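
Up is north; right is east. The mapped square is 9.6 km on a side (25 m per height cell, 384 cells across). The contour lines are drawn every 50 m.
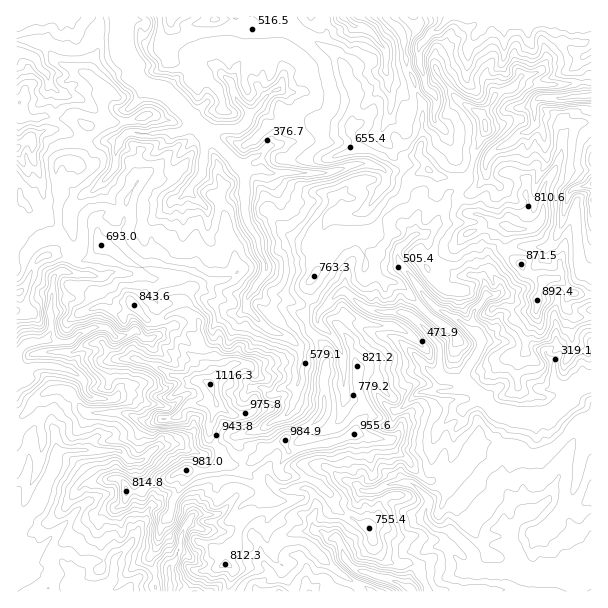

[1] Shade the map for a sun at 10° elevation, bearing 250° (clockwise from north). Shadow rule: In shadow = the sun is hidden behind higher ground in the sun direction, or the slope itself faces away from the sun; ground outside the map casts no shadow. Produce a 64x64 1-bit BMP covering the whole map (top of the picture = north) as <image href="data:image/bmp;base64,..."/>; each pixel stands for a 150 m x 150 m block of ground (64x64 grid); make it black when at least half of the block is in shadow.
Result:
<image width="64" height="64" href="data:image/bmp;base64,Qk0+AgAAAAAAAD4AAAAoAAAAQAAAAEAAAAABAAEAAAAAAAACAAATCwAAEwsAAAIAAAAAAAAA////AAAAAAAMAMDhgfPByA4BwOEH///ADiHA8w/H+AAIMdD/Pn/yAAAw4PZ8//8AAAjkcPz/6gAADPxh+P/OAABMeGLB/8wAAAh8B8f/xQBCCngAz//gAGAKOQff//IDMA4wD7/8NAMwDhAYf/gAAZgeGBf/7wAB2F8dk/CvAAHf8jmDAD+AAFgBA9sAP8DAGAED+8P/z+AYABP+c///8BAAsj45///gAfyB/zn//4AB8AP/vf//GAOwA/+///78D5AH/7v//vweAGv/u//4NgABxv/f//g2AAeL/9//+HueN5f////8e4J/D//3//gTEwwP/+//+Ds4Cw/+z//wO3gHn/zv/7A/eAef/H+uHDx4D4/8eHw8P3/Jj/x4OfwPPwA/fDj5+B8cBP94PfBA9wwP9HgAZED/Bj/A8AB0AP8Af6zwAHgAPwB/7PAAeAE/AG/s4AAABf8kL/3kAgA/3yYn+ewDAC9fZ4fx6AOALl/kw3n4gMA4X+Bhvfvhwbjv4fD/8AAD2e9D83/gAEfep0D7/xADx9+nAH/+mAOHz+cAH/8AAaeP5wCQ+EABxw/leb3x4ALGH/98P/H2A+c//3wfybwDxvf/eD/DvAfu9v84/wcMB+3+/2H+BgQHzfb/TnwAAA/f//8IeIAAH9//3wp4gAB/n///DHrAAN8f//8IeMBx/D///w=="/>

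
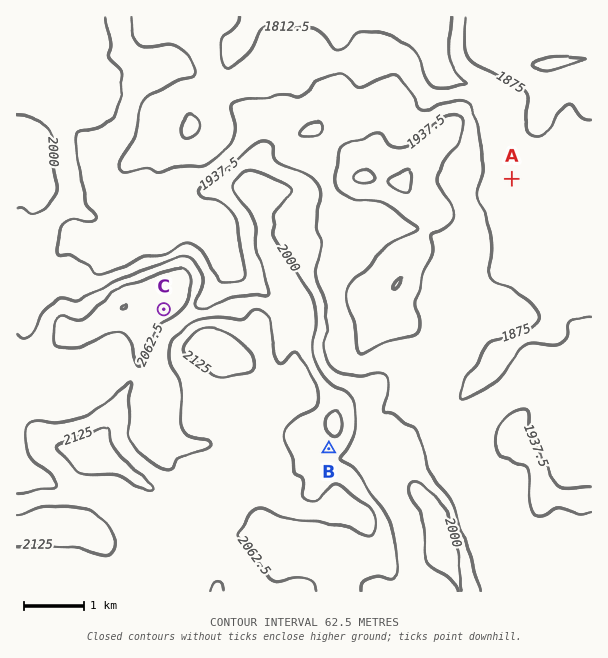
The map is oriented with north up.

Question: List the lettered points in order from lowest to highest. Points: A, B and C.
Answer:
A B C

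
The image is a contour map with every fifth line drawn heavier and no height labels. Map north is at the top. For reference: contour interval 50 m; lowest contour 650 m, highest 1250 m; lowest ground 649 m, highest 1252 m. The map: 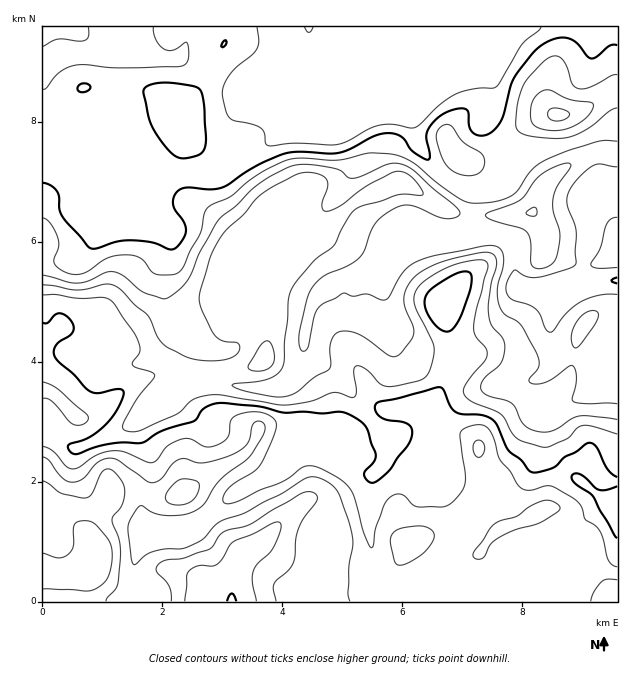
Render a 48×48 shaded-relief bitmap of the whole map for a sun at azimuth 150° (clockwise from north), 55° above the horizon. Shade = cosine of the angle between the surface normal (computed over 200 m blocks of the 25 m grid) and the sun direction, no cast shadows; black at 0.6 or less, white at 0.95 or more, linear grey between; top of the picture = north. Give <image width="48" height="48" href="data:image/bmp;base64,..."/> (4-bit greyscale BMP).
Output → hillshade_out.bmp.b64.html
<image width="48" height="48" href="data:image/bmp;base64,Qk32BAAAAAAAAHYAAAAoAAAAMAAAADAAAAABAAQAAAAAAIAEAAATCwAAEwsAABAAAAAAAAAAAAAAABEREQAiIiIAMzMzAERERABVVVUAZmZmAHd3dwCIiIgAmZmZAKqqqgC7u7sAzMzMAN3d3QDu7u4A////ALzN3cqqh3iIqqqqqaqqqqqZmZmZmZmHd6u83cqal3iIq7uqqqupq6qqqqqZmZmHdpmJvcl4h2d3rMy6qquom7uqqqqpmZmYhoiHm8plUzRWnMy7qqu4ebu6mqqqqZmZmJmYmrqFQyJEaby6qqu5eKu6mJu7qqmZqZmZmauZiGMzNIvLqqqod4mqmIm7u7qZmpmIiby7zLcyIje8uqqod2eImYiavMyoipiHi8y73uyEMyN7uqmod3ZmeZiIibupmodmesyonN7JZCE3qpmYZ4d2aJmYZnd5q4ZVaKqWV6zdqFMTZ3iYZomIZ5mYVFaJqoZDRnh1RWjN3JYyNGipd5mZd5mYdWiaqXdSAlZmVWVqzcp1VomqmJqpiKqIh2iaqWiWECRWVWZVjNyYiZq6mHm6h6qHdlV4mXnMlTNERWd2ady6qpqqmXerhomXZURWd5q83KdCJFeHZ5upqYiKqpiZdEeIdkM0VaqqvNyFM1ZmQiRVZ3Z5qqqZdDR5mXUzRaqYic3JdDMyEAESNWZ3d3eZhkRomql1ZqmId5zcqGVEVmZEVWeHVDNZuph4iJqpiIiJiHi8u5mJrNyWZniIdlRYzdyqqXmqqYiaqpmZmZiIit64ZniIh3ZnrN3LuoiaqpmqqqqpiIiHZpy5d3iImId3mry7qoiaqpqqqqqpmJmqhnq6h3eImIiJmZmqmYiaqpqqqpmZiZmqqHrLh3d4iIibu6iJmYaKqomZmZiZiZmaqYm7l3d4iIebzLmIiYVpqndniIh4iJmZqpm7mIiId3aKzcuHeIU0eEMiRnd3ZnmZmZm8uYmIdkRXrNyoiZhTRCEAFGd3ZFeZmZm8y5mIdTEke93LzMupiFVCE2iIZDaJmZms3cuphjEAJq3bvu3LzaqXQ1eIdTSKqZmavMzLl1MQADi6i925m7upZEVndSJZqZmaq7zMuYdkIAOaecy5d6mZmHd4h0I3mpmaqqu8upmamHirmau5h5mZmZmZmXU0eaqrqavMzKu8y6q8uqqph5mZmZmZmYZCN5qruZq93cy7qHZnmqqph5qpmZmZiHZCE2iau4eb3tynZ1QhSbupmYmpmZmZl3dTECRXmpZWm7lmmqhzJr3KmYmZmZmZqZmXMAAjRndDNWRpvMuXM4zcu5mZmZmZqqqqhAAAACRkIiR5q7upYzasy5mZmZmZqrqqqVIAAAA1ZVd4mImqqGVomZmZmZmZqrqpmZdURUISRndnh2eazNyodpmZmZmZqrqpiJmIiIdCNFQliYZ4rN7tuYmqqZmZmrqpiImZmZmHZnUSaadWeKvN3XiqqqmYmaqqmImZmZmZmZhSR5hVVmZovXeKqZmHd4q7qZmZmZmZmZmGVWdUVndVeYdniHdlVWm8uqmZmZmZmZmYdmZDRomGVph2d3d3d3i93LqpmZmZmZmZmYdTNXmYZqqZmZmZmYis3LupmZmZmZmZmZh0NGiZh6qqqpmZqoeKu7qpmZmZmZmZmZmGQ0aJiKq7qZmZqpeJq6qqmZmZmZmZmZmHVEV4mQ=="/>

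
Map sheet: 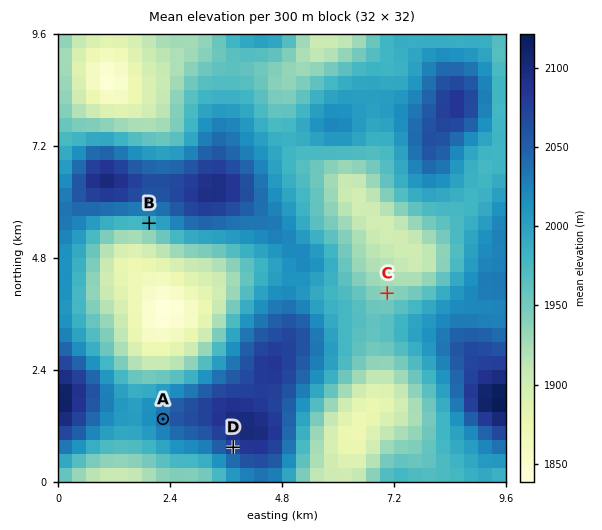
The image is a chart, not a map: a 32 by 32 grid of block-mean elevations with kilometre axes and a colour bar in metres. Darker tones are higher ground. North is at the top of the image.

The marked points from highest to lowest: D A B C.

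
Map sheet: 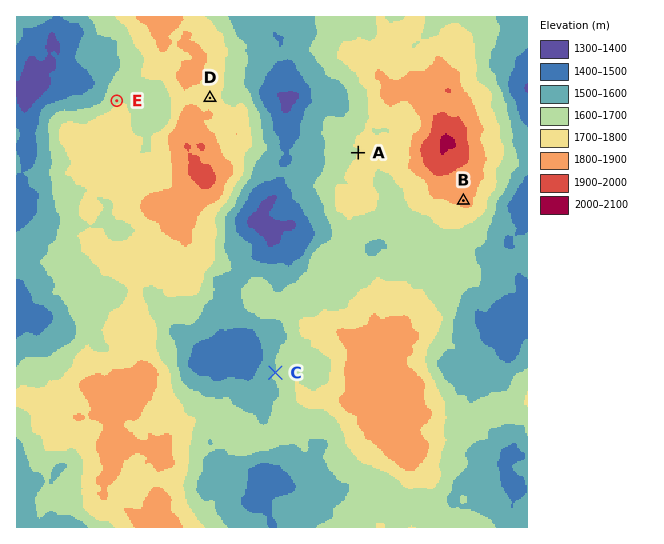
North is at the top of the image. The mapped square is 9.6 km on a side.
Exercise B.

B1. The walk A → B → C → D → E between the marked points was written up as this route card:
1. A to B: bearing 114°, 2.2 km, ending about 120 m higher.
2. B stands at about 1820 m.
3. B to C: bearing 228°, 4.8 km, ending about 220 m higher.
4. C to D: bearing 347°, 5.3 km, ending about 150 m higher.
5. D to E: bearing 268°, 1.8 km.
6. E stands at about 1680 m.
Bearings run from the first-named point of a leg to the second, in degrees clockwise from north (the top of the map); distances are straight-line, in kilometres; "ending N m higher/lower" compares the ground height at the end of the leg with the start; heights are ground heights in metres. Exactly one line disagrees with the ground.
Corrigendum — Line 3: it should read "ending about 220 m lower".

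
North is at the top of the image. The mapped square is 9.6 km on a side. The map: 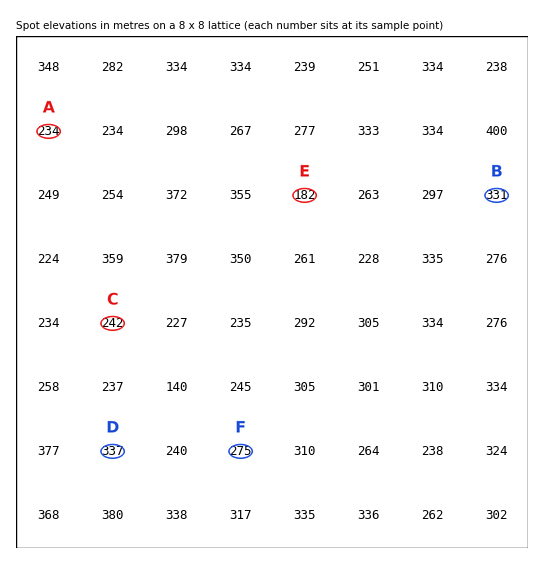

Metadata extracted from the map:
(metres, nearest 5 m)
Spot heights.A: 235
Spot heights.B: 330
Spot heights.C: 240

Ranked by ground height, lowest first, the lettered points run E F D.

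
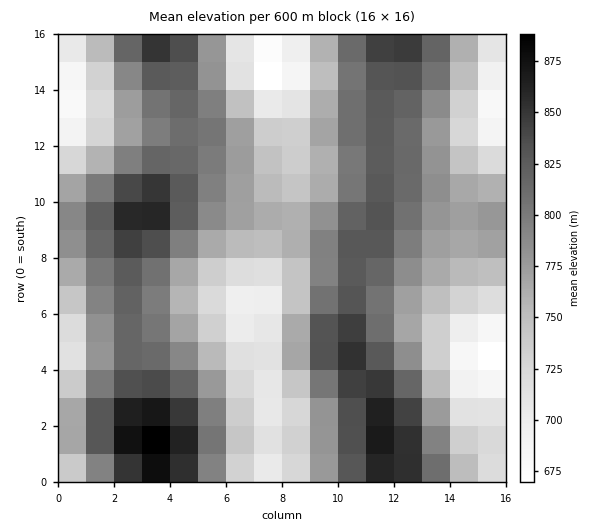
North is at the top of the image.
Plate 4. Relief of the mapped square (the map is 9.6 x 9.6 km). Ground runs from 660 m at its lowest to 890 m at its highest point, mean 780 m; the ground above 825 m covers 18.4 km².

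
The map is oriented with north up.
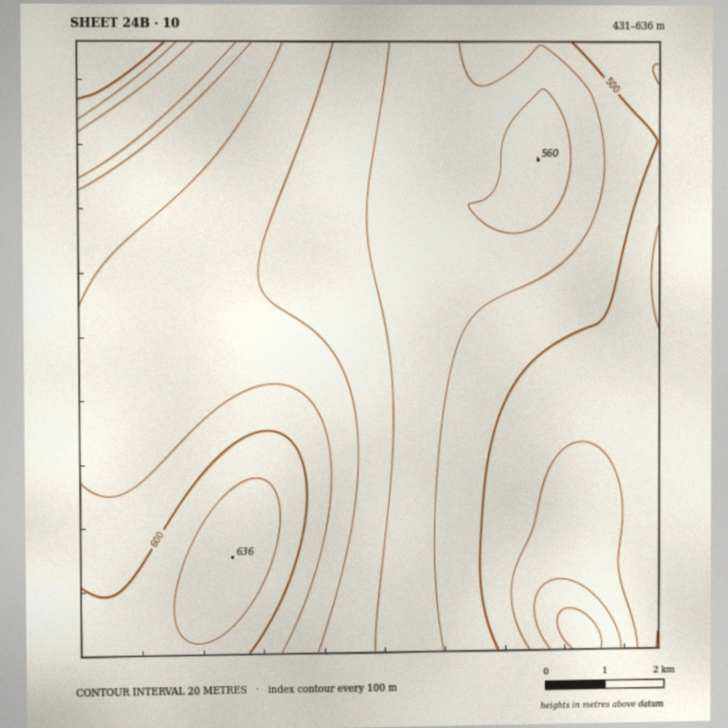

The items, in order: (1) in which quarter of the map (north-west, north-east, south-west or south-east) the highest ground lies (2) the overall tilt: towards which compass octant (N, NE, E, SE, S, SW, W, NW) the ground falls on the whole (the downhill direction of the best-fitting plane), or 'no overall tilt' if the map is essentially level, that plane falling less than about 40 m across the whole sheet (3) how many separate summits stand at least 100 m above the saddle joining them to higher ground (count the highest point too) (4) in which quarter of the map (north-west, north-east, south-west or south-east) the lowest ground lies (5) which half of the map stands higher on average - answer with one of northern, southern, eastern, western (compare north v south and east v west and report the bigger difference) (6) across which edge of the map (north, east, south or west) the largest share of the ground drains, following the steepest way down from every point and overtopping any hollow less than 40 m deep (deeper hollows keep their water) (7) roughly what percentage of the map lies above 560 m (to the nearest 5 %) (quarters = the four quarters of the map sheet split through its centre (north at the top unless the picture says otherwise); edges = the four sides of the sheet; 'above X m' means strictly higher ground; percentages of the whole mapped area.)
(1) Look to the south-west quarter for the highest ground.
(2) Overall the map slopes down towards the east.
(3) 1 summit rises at least 100 m above its surroundings.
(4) Look to the south-east quarter for the lowest ground.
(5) Taken as a whole, the western half is higher than the eastern.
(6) Most of the ground drains across the southern edge.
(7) Roughly 40 % of the ground is higher than 560 m.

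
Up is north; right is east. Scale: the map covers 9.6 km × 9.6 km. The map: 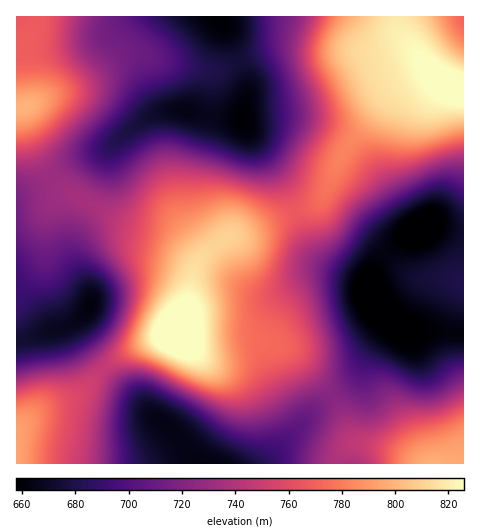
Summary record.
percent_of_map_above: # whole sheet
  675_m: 85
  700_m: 71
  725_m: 56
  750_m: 40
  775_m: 23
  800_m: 11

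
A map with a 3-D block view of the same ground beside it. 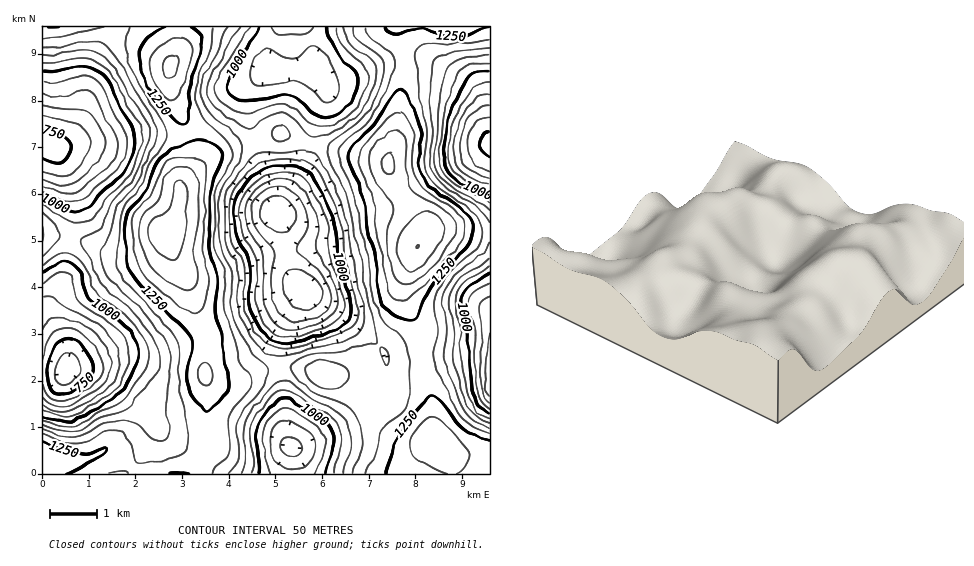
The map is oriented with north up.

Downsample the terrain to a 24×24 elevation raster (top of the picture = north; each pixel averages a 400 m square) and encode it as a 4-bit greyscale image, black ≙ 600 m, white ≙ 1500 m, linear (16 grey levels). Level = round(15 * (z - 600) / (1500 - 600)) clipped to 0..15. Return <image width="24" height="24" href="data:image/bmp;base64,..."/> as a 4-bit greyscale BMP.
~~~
<image width="24" height="24" href="data:image/bmp;base64,Qk2WAQAAAAAAAHYAAAAoAAAAGAAAABgAAAABAAQAAAAAACABAAATCwAAEwsAABAAAAAAAAAAAAAAABEREQAiIiIAMzMzAERERABVVVUAZmZmAHd3dwCIiIgAmZmZAKqqqgC7u7sAzMzMAN3d3QDu7u4A////ALu6qqqql1VXmrvMy7qrqpqql1RXiqvMy4iaqZq6l1VniqvMulVniZq7qGZ4mqq7lzJFeJq7qYiaqZq6hSEkaJrLqpmqqpqqhTI0Z5q7qYiZmZqpdTNFaJu7qGZniaq5dUVWiau7llRFeau5dVV4mrzKhkM0eby5dWZ5rM3LhkM1is3Kh3eKvN3KhkRGis7sqZiJve3JdURWi87tyoiJve3JZDNWm83tynZorN3JZDRXm83cqERWis3KdUVorN25dTNFeczLl3d5vNynUyM0aKu7mZmJvNynQzNFaKuqmJmIm8ynQ0RFebuod4h2ebuoVFVWisuXZmZmaKuodXZnm8yoZmZmaJqod4iJq8y5dmZmiaqpmaqqq7u5h2Znmru7ug=="/>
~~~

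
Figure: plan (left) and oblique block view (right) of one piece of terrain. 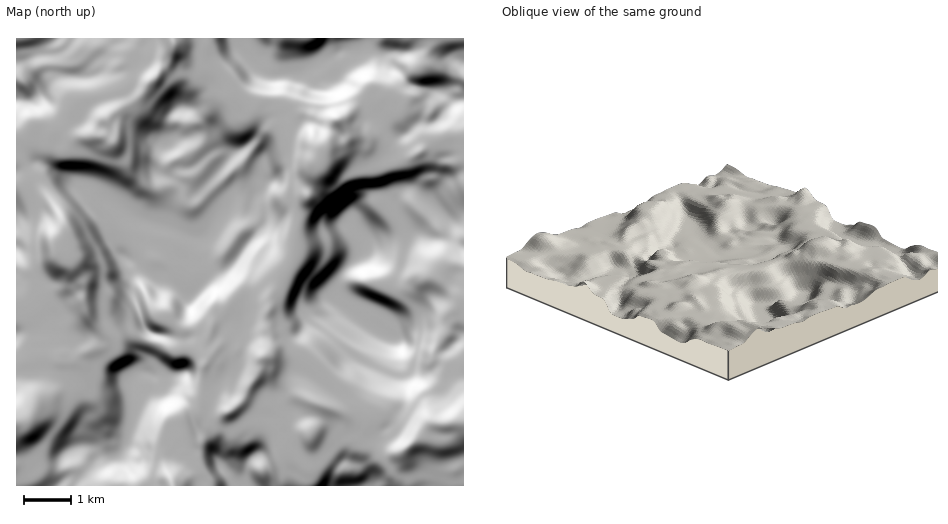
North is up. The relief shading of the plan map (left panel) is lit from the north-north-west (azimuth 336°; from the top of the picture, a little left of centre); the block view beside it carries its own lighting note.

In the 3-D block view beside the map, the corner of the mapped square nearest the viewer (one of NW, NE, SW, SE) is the SE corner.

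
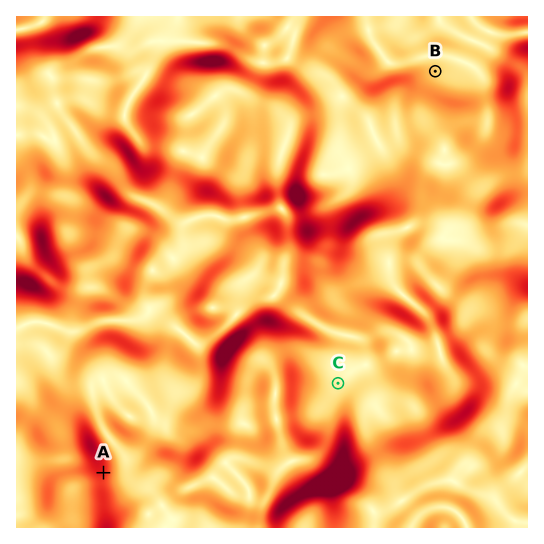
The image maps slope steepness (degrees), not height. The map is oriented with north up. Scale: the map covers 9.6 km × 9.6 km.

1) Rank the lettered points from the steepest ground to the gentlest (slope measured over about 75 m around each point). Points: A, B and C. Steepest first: A B C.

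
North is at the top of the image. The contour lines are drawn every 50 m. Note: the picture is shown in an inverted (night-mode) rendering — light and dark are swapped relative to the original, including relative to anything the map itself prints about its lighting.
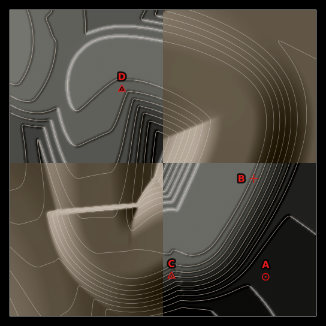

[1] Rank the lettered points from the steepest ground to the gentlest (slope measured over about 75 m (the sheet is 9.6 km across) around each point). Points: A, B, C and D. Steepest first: C B D A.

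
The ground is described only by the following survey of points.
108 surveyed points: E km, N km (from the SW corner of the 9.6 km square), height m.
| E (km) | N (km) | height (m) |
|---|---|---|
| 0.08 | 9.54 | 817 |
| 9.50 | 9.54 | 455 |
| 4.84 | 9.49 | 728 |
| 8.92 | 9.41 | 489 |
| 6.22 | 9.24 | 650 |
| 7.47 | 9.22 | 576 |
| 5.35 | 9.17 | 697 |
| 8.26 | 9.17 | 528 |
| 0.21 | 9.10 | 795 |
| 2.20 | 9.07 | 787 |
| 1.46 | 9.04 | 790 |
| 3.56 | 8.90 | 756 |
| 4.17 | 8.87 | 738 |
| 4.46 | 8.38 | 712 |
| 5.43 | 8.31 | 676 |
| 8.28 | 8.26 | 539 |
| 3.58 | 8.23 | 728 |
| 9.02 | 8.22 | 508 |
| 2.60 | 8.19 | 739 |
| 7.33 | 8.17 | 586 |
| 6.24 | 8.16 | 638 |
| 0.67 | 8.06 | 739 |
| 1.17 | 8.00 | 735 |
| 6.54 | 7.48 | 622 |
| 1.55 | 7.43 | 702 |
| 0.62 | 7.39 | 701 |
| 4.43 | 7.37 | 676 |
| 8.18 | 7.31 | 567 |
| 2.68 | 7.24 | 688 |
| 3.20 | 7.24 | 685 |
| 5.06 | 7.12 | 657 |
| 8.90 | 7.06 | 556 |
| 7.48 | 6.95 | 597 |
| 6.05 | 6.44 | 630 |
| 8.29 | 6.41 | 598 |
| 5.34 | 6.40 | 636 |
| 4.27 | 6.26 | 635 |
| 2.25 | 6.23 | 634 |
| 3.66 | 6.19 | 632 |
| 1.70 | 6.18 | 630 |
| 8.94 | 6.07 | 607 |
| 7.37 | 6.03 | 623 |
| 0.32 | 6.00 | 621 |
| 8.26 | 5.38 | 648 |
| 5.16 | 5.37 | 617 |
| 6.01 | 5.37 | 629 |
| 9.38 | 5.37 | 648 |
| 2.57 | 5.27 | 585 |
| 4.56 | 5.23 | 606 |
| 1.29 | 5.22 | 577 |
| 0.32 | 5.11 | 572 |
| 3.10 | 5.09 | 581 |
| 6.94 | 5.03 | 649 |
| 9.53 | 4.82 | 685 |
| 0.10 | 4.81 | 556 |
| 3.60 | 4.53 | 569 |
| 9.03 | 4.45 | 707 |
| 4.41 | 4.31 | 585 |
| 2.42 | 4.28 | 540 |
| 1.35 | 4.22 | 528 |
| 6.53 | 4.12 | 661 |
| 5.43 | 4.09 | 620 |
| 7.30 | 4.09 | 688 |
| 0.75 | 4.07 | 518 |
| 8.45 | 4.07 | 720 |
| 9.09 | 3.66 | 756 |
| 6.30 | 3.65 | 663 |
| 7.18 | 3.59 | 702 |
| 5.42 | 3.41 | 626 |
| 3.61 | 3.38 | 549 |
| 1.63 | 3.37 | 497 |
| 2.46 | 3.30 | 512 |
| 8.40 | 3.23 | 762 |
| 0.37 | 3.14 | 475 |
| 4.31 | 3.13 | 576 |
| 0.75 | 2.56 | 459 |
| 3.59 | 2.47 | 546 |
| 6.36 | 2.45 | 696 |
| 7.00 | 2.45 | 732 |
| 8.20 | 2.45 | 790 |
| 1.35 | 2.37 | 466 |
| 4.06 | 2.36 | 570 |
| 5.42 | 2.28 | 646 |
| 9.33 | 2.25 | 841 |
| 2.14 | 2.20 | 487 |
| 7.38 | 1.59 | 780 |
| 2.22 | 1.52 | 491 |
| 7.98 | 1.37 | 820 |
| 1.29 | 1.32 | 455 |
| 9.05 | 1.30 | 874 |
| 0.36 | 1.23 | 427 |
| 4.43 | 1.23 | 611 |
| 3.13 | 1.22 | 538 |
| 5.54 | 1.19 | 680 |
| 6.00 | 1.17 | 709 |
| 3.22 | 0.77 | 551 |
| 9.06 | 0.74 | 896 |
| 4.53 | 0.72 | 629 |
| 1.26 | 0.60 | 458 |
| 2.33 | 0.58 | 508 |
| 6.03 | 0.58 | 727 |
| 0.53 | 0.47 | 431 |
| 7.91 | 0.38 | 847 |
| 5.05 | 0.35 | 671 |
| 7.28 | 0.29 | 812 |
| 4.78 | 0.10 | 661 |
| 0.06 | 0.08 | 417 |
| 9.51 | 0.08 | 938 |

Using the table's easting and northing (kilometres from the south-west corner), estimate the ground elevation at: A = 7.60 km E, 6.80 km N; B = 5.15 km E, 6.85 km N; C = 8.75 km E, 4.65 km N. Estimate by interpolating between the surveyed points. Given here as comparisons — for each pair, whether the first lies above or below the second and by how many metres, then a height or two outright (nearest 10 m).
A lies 90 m below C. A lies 50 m below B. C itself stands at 690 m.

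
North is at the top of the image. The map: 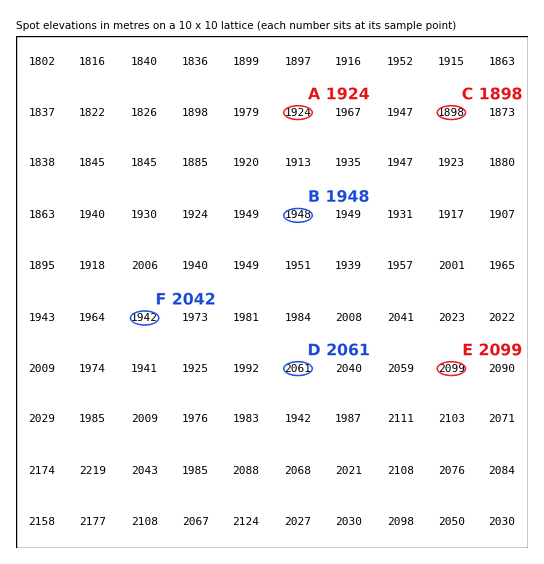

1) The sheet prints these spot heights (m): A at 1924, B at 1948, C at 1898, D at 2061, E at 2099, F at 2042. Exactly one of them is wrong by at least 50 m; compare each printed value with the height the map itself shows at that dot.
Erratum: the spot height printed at F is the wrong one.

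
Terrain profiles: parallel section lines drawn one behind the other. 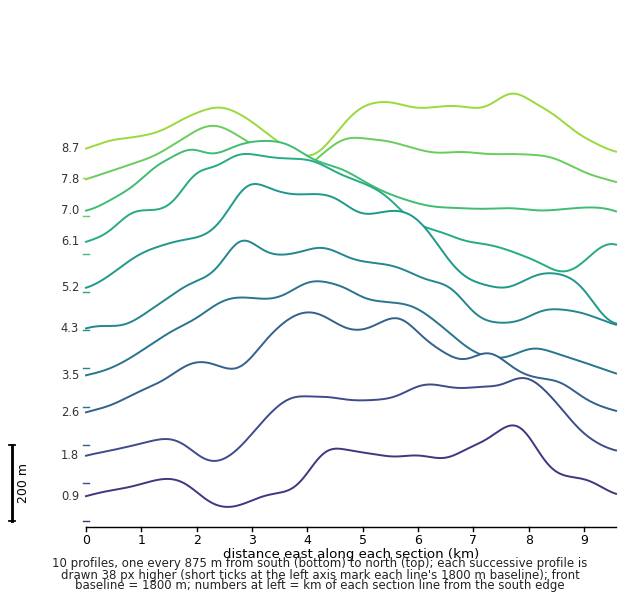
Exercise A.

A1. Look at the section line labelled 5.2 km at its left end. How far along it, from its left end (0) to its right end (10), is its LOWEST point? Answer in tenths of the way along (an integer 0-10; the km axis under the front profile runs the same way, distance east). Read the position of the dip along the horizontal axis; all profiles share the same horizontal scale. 10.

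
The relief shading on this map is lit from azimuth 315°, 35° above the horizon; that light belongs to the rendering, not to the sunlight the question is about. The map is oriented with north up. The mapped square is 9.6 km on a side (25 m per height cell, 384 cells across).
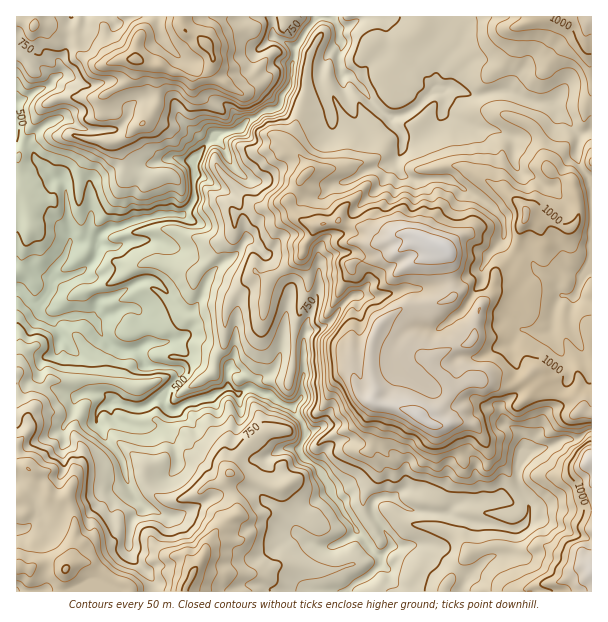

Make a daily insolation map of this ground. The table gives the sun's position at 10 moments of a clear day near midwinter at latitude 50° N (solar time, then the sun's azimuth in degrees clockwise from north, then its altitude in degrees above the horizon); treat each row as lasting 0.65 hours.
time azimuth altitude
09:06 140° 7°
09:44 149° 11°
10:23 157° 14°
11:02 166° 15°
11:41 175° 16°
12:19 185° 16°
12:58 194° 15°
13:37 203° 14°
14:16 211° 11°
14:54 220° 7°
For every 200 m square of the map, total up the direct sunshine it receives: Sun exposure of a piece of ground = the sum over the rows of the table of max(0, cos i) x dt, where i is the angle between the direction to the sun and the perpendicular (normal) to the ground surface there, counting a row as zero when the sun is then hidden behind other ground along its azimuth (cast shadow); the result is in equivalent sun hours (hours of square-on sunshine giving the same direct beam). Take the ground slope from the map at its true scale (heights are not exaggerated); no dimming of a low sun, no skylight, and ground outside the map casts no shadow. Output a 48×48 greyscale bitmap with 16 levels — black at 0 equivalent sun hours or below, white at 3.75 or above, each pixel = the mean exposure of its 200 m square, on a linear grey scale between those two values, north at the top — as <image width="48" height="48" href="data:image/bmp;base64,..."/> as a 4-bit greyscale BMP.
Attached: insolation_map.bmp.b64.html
<image width="48" height="48" href="data:image/bmp;base64,Qk32BAAAAAAAAHYAAAAoAAAAMAAAADAAAAABAAQAAAAAAIAEAAATCwAAEwsAABAAAAAAAAAAAAAAABEREQAiIiIAMzMzAERERABVVVUAZmZmAHd3dwCIiIgAmZmZAKqqqgC7u7sAzMzMAN3d3QDu7u4A////ALuJp2Z0M1R3eWV4d4mpIkNmRHU0MkeaiLiJqYUQBVRYdWZmeHZ4pRNWQkdTEQAUdyJTJkAAN4YmdkQzRERFVUZEREl0ISIzRAERIzIQJBECVplkNDMRIpJEVFRXZVZDMSMzMiQyMQAANlZ1VYqlGFq6mWIRAAERA3VVQxIyAAAAJodnZ3ZDh3p2UxEjRCETRGZmQwIjABEBIVRGd1MklZUSNFd2VFVTNHaGYyIRNmeWERJIp1EndyJ4h3VVVWd2eEhRR0NDcxAVh0WImWRYectmaKupd5qqiYdCFVU0ZTEROIUyIzOqmrqs3c3Op3h4uFIREkQ1RVNCMRMjMBnM3Kur7KmctSEUWRAAATFEACQzITeCAIyKqJjN/8jadkIQEjEAEQEwAAMzIhWLxxeFaLz87+3HeImDECZBAAEAEjMTIQFFU0E53u7/296TF7mdtjNVIyIzIxARAQIQAb2rz//YQjQmn+uYvAJCMlMkMBQAAgIAARir24ZCJFRXh922NBAUZEequka3IAACpVjbZEMjRWre2Eh1MlE2VndSJYEo1XZnZVbJVUVVZlZnZXZlQ0MAAAAAAAIhVFqmRWd2VVVmZUQjM0UyMyQQASEAA2ZFXJu4VFd1VmZmVnUwIyATRBRhJBFGUiNUWpqoZWZERmZUM1inVDM1RhATQzVmiIhmeIioZkESJHZDMjRVRUVEVhATEkQ0RWiHd4eId3cREkZ4mCJmVmZUVBI3mXhkZnV3ZoZndmRRAQNmeaJIdmZkMzZTerdXiFiWRIVWdnR2EhARJHcUdmZlRYdjETnZRImHM2hnh3Zb1ouIdTMjZlVoc5Z2UkVa3adXUzZErYZpm5fMupUkRVV2dXmWWUREVkM1lCMSbahTWalnmqhhNVd3h5uYU1IREjRninFHdpqniYaId1WFFXiIhpqHd2V3d4hjOJaKY51jNEdlMReIRph5l3ZXiIlREiEBV3qI3IrHQiEAAABFRrd1Z2V5iHvtlBEZl2iZggATAAAAAAAAZ2UzRWVmeInd//5kczMlYwABMAAAAAAEhhEkZFUzZ4irrNxVFEAABmIAEQAAAAFoUAA1VFRGiJd4ZoUyhQNUNIhSAAAAEkdjEAWUJGSLqsyWUgAlYEqZYhI0MgAAJFIBEUUxBkjN7v/KmYlzEYeIhAAAACEAAAAAMiICIVm+/reN3tu2ASBWMQABI0QzIQASJEMRMWohEURG26iZlgEhAjIzRTJlQzNFeYQiNnq0JpqUN3bf/YQAA0RUVCUjVFZ3hSEzeFSu25l2NXremf9hA1VUQoqVRVQyEAJFaKQBMyarl53r36e2AkRDJnZnVERkJHmWVr5yJYZr3f+91SNaRFQxaGVmeIh5qIqpd7eaqs/+7aMVpkNTNFRIplZmd3ZViXaLupmahRFFQQJ5ZUIYc2Y0ZlZmZmZniZd6y5q6cyACQiioVVcwIzhCRmZnZmZ5qqmYqZyXZDIBNGpxI2iFyBRVNEVWdmZorMurmHRVM0FCAkUxE0M3ekA6U0RWZmZjEmmphw=="/>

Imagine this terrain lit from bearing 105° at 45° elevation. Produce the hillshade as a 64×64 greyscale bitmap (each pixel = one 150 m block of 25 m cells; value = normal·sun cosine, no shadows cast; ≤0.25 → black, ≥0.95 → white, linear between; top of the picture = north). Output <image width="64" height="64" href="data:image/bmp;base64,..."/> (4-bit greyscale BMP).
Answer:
<image width="64" height="64" href="data:image/bmp;base64,Qk12CAAAAAAAAHYAAAAoAAAAQAAAAEAAAAABAAQAAAAAAAAIAAATCwAAEwsAABAAAAAAAAAAAAAAABEREQAiIiIAMzMzAERERABVVVUAZmZmAHd3dwCIiIgAmZmZAKqqqgC7u7sAzMzMAN3d3QDu7u4A////AHm5mrqqqavJQVzd3MzMzMu7u7l3mZmHabp3Znd2eId4isl6zKqpq7dTSt3M3LvMy6qrzKeIeJh3q5dmd2VFeHeruWncu7qZhmRI3szMu7u7uqqrzJdnmYeaqHd3dkM2d6qYeLvNy5ZnZma+3cy6qruqmZq8p3eJh3i7mIiGVDNomZhnq97clUVlZXzd3dy6q7uoiruYd4mYZpuqmHdkM2iJqXabzt2kWHVDOczN7buru7uZqKqImZh3mZmYVXUzV5mZh6u93KRql1MmvMzdy7qqvNt4qHmZmZmYiZhlVEQzqpmXrLzMtmmoZCSLzd3Luqq8yWmXiZmaqqmZmpdlMzO7qZm9u7vKeJh2RGi93Muqq8ymineaqZqZmZmqqGVEM6qpms7LqruHeal1Z5zLu7u7y4WaeamZqqmZmZqYdlRDupmb7tu7uGeHeal4q8qazN25ZpupiJmqqqqqmph3ZDOampjf7LumipdUeprMqZrN3cdnirupmZmqq7qph3d1Mom8pr/szIabqGRGesy6maztpnh4q7qZmYm7vLlmd2VUirvHjuzLdavKdlRIzLqZqsxliHiruYiaibm922VmQleau6ds3MtmmruHZFi7uonLp1aIiau5Z6uauK7thlQgE6mrt1nMuGiImoh1aJq8y8lHhWeauqhnq7uXvv2odTAA3bq4abqYmYeIeHZoeKzd6hWXd4mpl1ac3Jje7rmZdACt7beKuYmZmId4d2h1iqv/cEeHeJl3VZzcq93duYmph3ru2p25iZmZh3doeIRYms2GQ0RpmHVorMzO7sqqhWi8it3crdqYmHmoRGh4lEiIlRiFMliYd5u7vM3tmMyVR6tozdyr3Kq6iKmGVleUWZqRA4URSKqZqqu73dtozLhmineszLq8uYvcd8y4RpR6lqkAVQFpqZmqmrzMzJebupiJqZvLy7uYit6zW824mYhE3BAkJYmqqqqZq7vMy5q7qZrcmau7qqmYi+ojnOuKh2bcEAJYmbqqqpqpqs3Kqqu5mt2omYmZmal3m2I47XeJdb0wAWmauqqqqqmavMqJu6mbzcqZiImZm5iZhkbcZoqnnDABeZq6qpqrqqqbuYmrqZq83amYmqqod5mXVayFi8ibMAJ5ibqpmaq7zLqpmqqZmqnOyYm7qaqYiHdka5WL2psgAnl5uqmqmZq93LqqqpqZuZvIirl4q6mZh2NblYzbm1AAaWe7qqqYiK3cu6qpmZjLmpiaqHiaqZmZc0qUa+ybgwAoZJu7u7qHney7qrqZiMypqqqph5mZiJlzSpVr7IqCcwZTaruqvLd87bqrupmIu6iauqmZmZiImGRJlmrdiaM5VFNFiqqr22rtuqvLqYiqqHirypmZmJh5hEeXad2XtgjIZVVYmZnNps3Lq8y6iJm6dnmru5iZl3qlRYhozaepA8yGiYiYiK3Zi8urvLuWmruYd3eby5h3ebhEV4i9p6khe8lXqqqqvNt6y7q7q7i7u6moZ3irqIiJumQ1iZqpujBKynaKqrvO2nm7u7q7yru8uZt1d4mamYiKpjOJdVnsMDmpiIiaq9/8iKu6q7vMu7zJiqZnZ4mZh3iqY3lkF+1kRniImpma3/2niqqru82azduZqYh3iJiHd4moZ3QU3GRneJiJmZrO7dpoqau73orN25moeJiIiId2Z7tliEOMpmd3iImZmaze7Gaqq6vuis3bmquodmd4iGM1qnVnVGq6l3d3iJmZiKzdZJu6mu+azcuamavKmHiFQzaZd1RXeIm5Z2aIeaqXistijLup35rMy5uXiru8upQkV5hmVYmIZat2hWl3m6iKqFR7u6nOq7vKi5V6qry5ywFYh2MVq7lka8d3WHaJupmGZ4qqmM+7u7l7lFipvMrsI2aIYxF7u6hVvIh3hXm7h3eZiKl437vLuHqER6qrvP1TN6l2MCnNy6ZruZiYiZh4maqImHnfu8uoepZHqpms3UBqp2djJazMzKm6l4mqh4mquoZ6qr3MupiIhmm7u6vaEapld3dmeaqrvMuGd4iImZq5ZovKdNyomId2i8zN3dwwiCR3eJqph4mavKd3Z3eImalmesxhund4d3eszMzM7rVSFFV4rMqYiZmbuYiIiIiJqXeJrIN4ZFaJmZm8vM3u7HMxAmm8y6mZqZu5mZiZmImpiKqapzeWRYiJl2nN3e3tqpAAR5u7qZqZqpiqqZmZmIiau6mZJKyVNHq6h63tu8mM6zASWruqqZq7iIqpmZiImaq7mIkia7lkabuXjO2Zqb2q3XAHu6qpq6mqiaqYiHiaqqqHeEImqXZpvLmL3Hi8yGru5wW7qqqpeau5mpiIiJqqqoZniGNWdlasu5rKact3rO/9EqurqqeKqrupmZmqmZmrp1VYuVV3d3iruqh5ypvLvf9xmquph5qqq7qYiaupiay4VDfNp0RpmIqpmrqb3Mu737GbvKd4mqqqqqmImrqIrMlTabu3UzeZiqrLqXne26vvsYy7d5maqqqpmZiJqpiauWWZq6ZnVFZ6u7qYae7cqM/TbcpWmqmqqqqZmYiaqYmYZomqqYhlU0nLqXaL3u3ZndQ862SKqZqqqqmYiJqqmYdnabu6mYh0J9yWeJvd3N7KyiftZHmpmqqqqYdnmqqZhmdYvMupiZYUu3WKqs3Lzrfeg7x1eZmZmqqphlV5qqmHd4i8y6mJl1R5VZuqvLu9p87nd3iImYiaqqmHZmaJqZiI"/>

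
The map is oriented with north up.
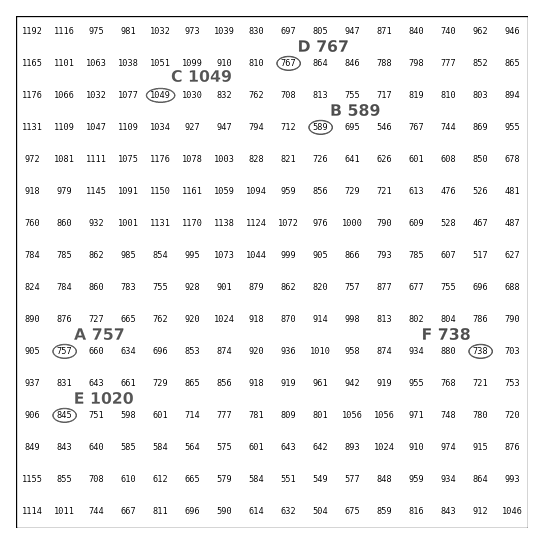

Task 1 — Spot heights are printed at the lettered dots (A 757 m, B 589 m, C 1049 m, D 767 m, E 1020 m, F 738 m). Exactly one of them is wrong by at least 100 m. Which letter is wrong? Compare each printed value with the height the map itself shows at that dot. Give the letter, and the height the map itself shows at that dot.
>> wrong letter E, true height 845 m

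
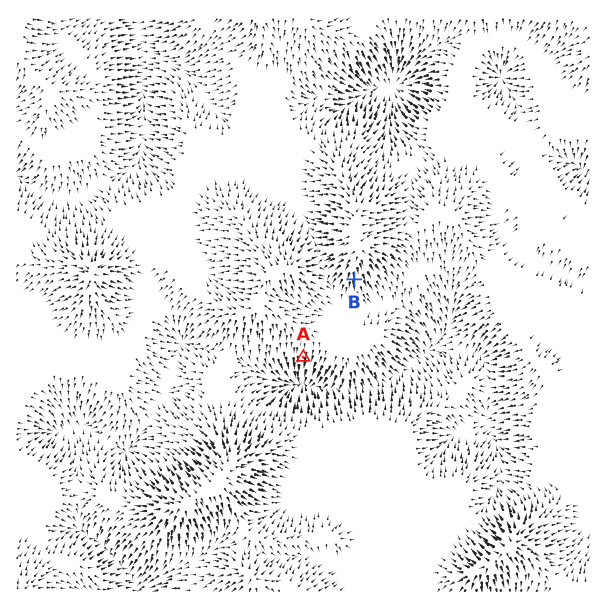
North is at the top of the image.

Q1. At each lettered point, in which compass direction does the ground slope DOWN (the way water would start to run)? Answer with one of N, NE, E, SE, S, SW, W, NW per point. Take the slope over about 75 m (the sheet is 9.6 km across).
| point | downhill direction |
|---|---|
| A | S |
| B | S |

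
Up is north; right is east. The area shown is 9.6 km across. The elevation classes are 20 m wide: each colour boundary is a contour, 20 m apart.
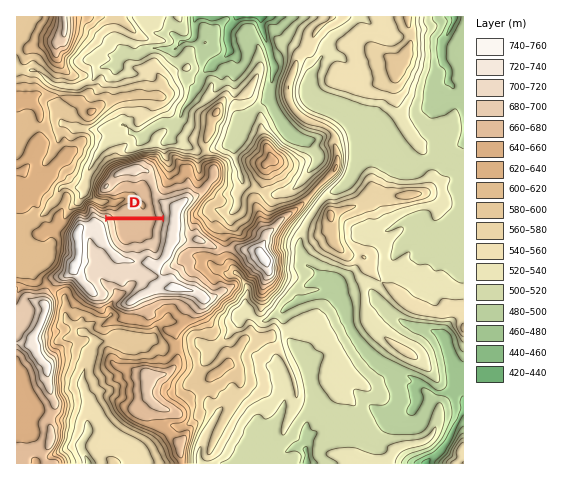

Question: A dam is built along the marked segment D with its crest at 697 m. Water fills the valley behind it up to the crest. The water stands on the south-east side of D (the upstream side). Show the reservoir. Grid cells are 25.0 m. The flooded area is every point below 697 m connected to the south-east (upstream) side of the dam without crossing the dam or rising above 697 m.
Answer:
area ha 66.4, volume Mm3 10.77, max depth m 28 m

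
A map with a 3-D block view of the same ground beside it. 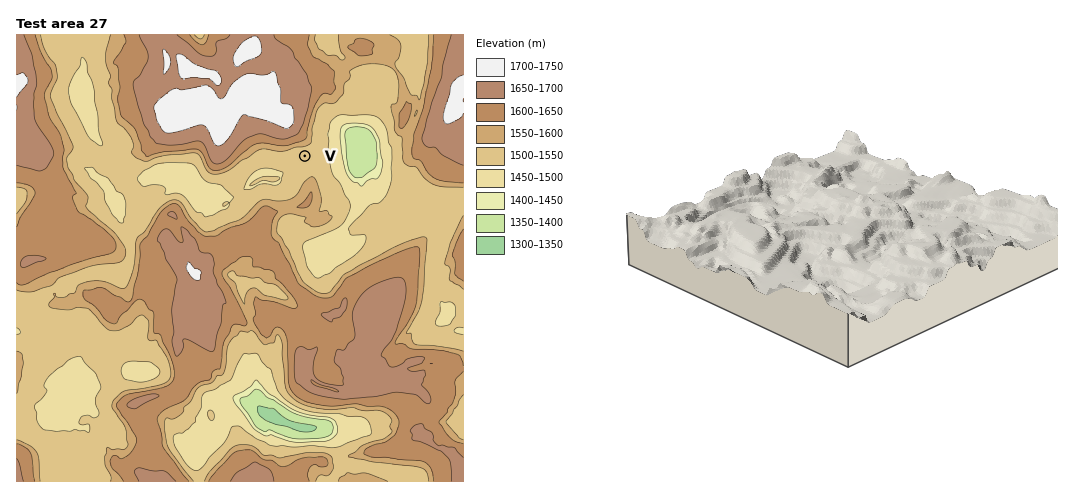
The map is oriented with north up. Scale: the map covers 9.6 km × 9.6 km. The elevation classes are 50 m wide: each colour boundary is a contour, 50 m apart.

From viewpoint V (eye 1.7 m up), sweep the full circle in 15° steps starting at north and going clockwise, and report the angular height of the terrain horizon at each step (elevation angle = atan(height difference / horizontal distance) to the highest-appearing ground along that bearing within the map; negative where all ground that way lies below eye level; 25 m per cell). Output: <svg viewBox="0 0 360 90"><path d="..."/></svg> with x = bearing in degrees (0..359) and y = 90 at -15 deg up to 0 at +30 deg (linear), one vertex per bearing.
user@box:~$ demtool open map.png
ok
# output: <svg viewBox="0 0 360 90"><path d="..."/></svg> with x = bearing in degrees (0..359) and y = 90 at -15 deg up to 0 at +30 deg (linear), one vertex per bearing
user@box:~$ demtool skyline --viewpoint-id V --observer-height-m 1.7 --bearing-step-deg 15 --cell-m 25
<svg viewBox="0 0 360 90"><path d="M0 37l15 8 15 11 15 3 15-4 15-2 15 2 15 5 15-2 15-1 15-2 15-5 15 2 15 2 15 0 15 0 15 1 15 3 15-8 15-4 15-4 15-9 15-2 15 2"/></svg>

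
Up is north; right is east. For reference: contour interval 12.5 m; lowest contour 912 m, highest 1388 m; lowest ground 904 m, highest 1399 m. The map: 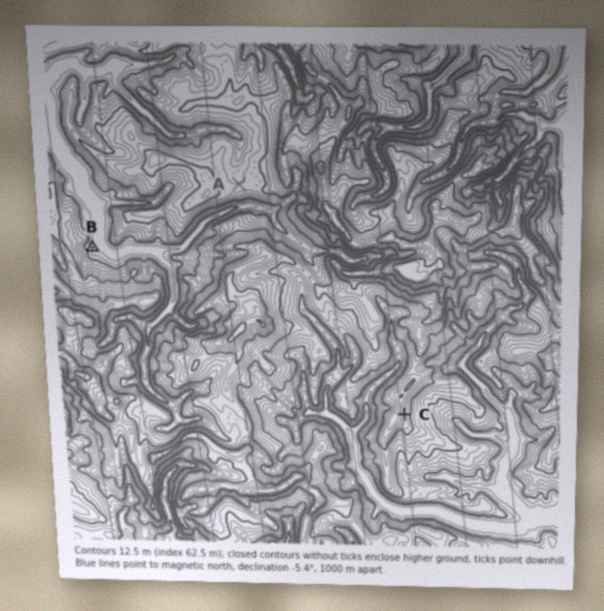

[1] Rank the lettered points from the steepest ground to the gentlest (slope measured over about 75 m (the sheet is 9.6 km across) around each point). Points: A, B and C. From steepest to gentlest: C B A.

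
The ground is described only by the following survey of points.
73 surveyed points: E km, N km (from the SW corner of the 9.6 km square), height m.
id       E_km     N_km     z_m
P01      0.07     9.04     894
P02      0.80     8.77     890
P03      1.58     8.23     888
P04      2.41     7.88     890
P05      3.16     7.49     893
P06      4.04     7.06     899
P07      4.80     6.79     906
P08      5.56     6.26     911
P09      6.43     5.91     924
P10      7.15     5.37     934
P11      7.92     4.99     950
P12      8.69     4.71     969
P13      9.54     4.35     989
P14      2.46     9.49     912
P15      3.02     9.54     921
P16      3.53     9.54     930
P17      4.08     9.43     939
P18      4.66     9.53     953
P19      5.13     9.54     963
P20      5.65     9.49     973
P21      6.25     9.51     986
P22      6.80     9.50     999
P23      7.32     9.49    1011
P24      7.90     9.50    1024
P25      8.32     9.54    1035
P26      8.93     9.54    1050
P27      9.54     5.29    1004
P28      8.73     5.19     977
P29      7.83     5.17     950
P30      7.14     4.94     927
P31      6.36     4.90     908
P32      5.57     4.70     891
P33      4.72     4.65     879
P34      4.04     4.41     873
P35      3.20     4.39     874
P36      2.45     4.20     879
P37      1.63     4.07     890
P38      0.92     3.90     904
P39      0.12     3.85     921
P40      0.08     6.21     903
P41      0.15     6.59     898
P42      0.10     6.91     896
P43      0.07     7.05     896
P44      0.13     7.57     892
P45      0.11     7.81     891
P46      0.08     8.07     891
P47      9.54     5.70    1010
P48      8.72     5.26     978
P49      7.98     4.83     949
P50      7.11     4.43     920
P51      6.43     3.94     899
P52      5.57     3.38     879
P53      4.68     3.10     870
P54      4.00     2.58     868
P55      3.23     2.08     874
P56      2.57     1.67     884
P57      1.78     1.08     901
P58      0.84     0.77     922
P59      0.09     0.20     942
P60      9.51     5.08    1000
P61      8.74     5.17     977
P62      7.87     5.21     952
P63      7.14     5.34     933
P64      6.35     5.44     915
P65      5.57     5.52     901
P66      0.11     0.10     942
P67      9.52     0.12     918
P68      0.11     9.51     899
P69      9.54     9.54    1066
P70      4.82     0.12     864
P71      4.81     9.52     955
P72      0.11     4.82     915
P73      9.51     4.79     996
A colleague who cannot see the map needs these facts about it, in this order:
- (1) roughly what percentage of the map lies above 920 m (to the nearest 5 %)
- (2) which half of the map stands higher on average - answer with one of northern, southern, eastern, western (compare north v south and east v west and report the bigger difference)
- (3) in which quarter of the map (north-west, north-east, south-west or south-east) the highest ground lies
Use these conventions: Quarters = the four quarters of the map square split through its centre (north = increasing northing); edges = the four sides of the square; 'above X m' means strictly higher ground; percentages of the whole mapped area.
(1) About 35 % of the map lies above 920 m.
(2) The eastern half stands higher on average than the western half.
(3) Look to the north-east quarter for the highest ground.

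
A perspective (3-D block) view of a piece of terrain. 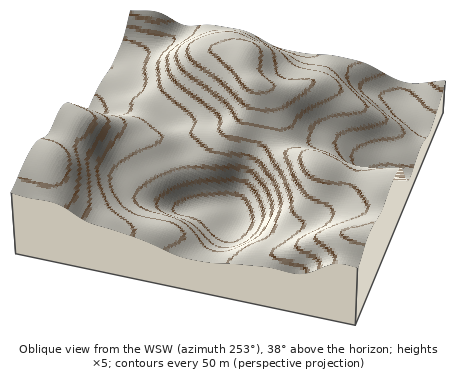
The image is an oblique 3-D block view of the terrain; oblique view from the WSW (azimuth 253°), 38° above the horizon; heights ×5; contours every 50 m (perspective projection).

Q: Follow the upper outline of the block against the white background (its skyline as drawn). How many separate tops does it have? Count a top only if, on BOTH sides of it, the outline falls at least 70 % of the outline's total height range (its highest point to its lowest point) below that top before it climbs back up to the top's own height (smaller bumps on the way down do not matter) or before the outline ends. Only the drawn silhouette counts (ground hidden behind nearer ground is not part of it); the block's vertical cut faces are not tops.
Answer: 0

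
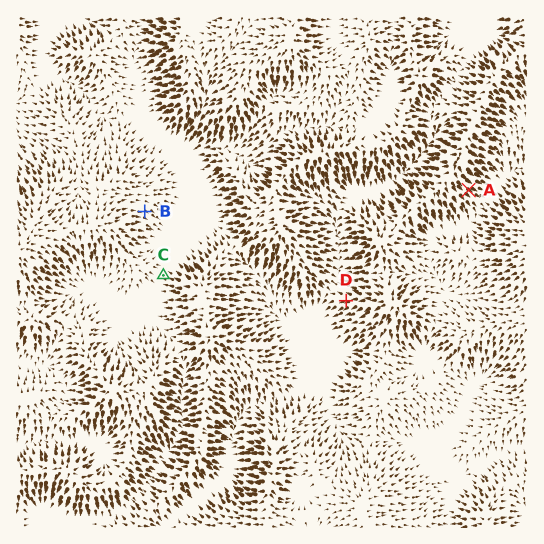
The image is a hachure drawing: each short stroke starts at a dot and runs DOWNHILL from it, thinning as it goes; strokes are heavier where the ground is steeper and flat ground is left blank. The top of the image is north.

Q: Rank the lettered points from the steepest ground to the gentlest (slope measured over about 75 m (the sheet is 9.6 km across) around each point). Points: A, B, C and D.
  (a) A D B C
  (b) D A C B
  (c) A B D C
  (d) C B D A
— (a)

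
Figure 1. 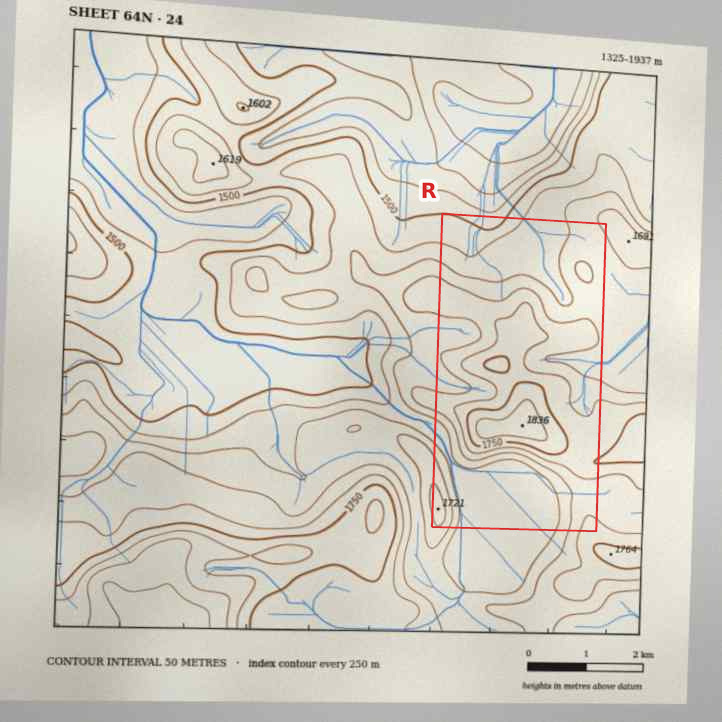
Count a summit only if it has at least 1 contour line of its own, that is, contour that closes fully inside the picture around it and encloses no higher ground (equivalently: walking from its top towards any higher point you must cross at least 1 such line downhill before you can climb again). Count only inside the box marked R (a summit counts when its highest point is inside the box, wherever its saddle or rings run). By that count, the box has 1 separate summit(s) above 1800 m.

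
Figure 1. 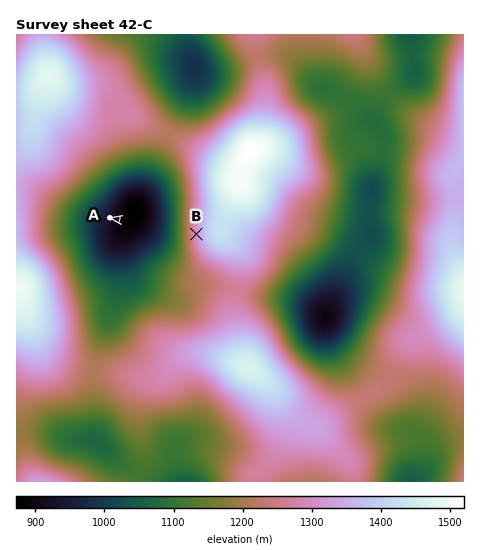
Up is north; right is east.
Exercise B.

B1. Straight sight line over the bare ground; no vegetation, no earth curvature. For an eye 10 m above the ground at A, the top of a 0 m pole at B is visible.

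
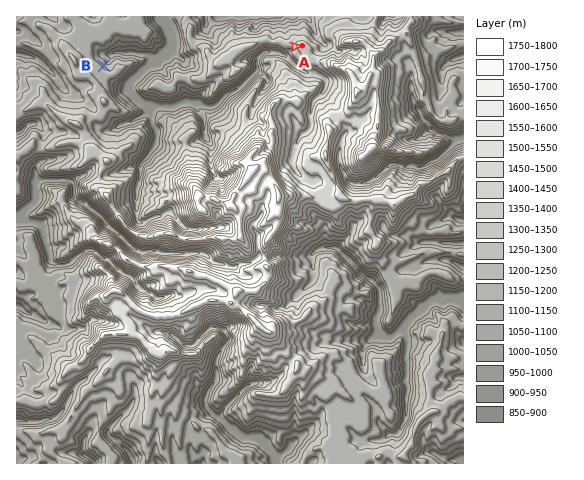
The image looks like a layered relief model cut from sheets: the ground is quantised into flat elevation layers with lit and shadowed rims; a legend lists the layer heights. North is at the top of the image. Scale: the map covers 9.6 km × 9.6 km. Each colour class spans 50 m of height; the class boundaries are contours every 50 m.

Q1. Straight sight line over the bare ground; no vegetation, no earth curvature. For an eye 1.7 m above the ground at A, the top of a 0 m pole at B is out of sight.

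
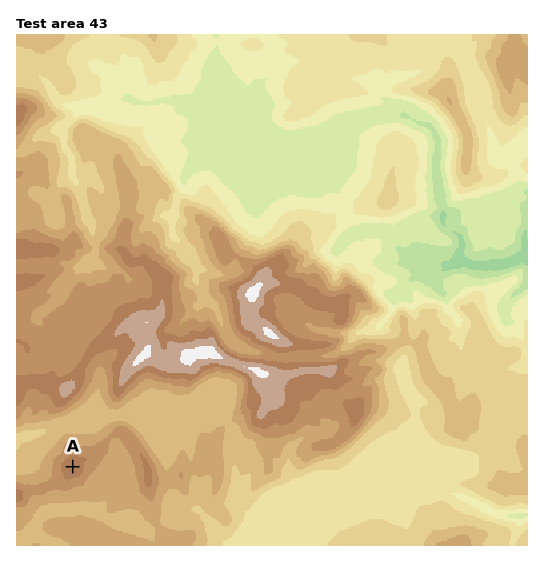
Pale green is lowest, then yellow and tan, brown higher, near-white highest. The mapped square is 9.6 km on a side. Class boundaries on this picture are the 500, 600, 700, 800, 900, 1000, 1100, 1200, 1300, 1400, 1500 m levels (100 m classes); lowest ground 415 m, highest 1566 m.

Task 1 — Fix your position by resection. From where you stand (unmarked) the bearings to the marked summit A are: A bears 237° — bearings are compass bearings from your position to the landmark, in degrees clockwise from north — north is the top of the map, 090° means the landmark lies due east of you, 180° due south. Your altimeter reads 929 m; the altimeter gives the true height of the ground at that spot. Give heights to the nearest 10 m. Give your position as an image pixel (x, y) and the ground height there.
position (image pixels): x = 359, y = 280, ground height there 930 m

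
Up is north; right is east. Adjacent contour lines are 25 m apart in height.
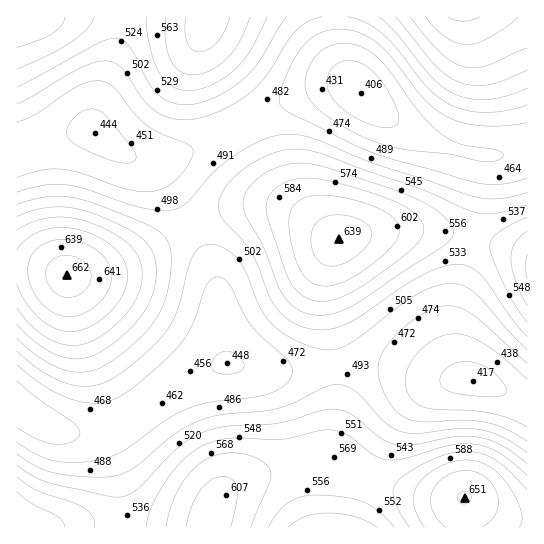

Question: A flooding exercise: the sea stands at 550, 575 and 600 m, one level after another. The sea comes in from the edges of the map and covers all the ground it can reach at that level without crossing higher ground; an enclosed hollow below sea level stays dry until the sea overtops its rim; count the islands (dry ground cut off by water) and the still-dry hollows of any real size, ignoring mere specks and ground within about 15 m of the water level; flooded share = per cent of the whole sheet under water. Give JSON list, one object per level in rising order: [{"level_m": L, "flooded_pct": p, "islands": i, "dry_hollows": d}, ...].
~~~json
[{"level_m": 550, "flooded_pct": 67, "islands": 1, "dry_hollows": 0}, {"level_m": 575, "flooded_pct": 80, "islands": 1, "dry_hollows": 0}, {"level_m": 600, "flooded_pct": 90, "islands": 1, "dry_hollows": 0}]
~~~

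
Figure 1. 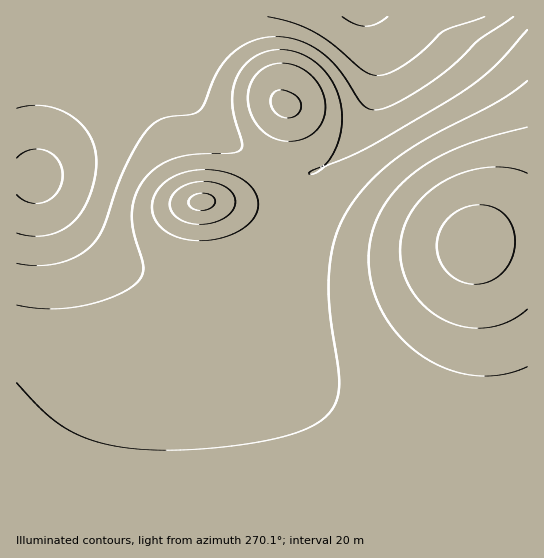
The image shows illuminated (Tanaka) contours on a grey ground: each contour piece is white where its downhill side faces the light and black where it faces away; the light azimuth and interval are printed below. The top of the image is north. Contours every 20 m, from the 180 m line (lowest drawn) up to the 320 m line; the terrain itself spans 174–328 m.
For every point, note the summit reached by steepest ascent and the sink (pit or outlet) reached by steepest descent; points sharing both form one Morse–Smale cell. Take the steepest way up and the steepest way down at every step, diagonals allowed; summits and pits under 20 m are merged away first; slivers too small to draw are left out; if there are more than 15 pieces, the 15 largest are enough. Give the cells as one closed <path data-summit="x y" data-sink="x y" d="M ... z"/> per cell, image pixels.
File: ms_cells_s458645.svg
<path data-summit="475 243" data-sink="37 177" d="M325 167l-21 10-11 45-9 19-11 14-14 13-16 9-32 8-41-1-24-7-20-9-25-17-26-25-38-49-21 1 1 350 511-1 0-286-23-1-32 4-31-7-37-12-32-14-19-12-18-17z"/><path data-summit="202 202" data-sink="37 177" d="M106 16l-90 1 0 160 21 0 28 38 26 28 20 16 28 16 31 9 41 1 26-5 14-7 22-18 15-21 9-24 4-25 4-10-16-2-26-10-12 19-13 11-16 7-25 1-9-8-4-8-17-52-14-30-16-22-21-23-5-9-3-8z"/><path data-summit="475 243" data-sink="363 17" d="M527 16l-157 0 6 33-1 42-6 19-13 25-19 22-13 9 12 16 18 17 19 12 25 12 35 12 40 9 13-3 41-1z"/><path data-summit="286 106" data-sink="363 17" d="M369 16l-152 0-17 21-11 26-1 24 7 20 5 8 23 22 40 24 10-19 13-37 13 14 17 34 10 12 11-8 19-22 16-33 4-19 0-34z"/><path data-summit="202 202" data-sink="363 17" d="M215 16l-108 1 0 14 4 18 5 9 21 23 16 22 14 30 17 52 4 8 9 8 25-1 16-7 13-11 13-20-27-15-20-15-17-17-8-13-4-15 1-24 11-26z"/><path data-summit="286 106" data-sink="37 177" d="M286 105l-7 24-15 33 30 13 17-2 11-5 2-3-25-46z"/>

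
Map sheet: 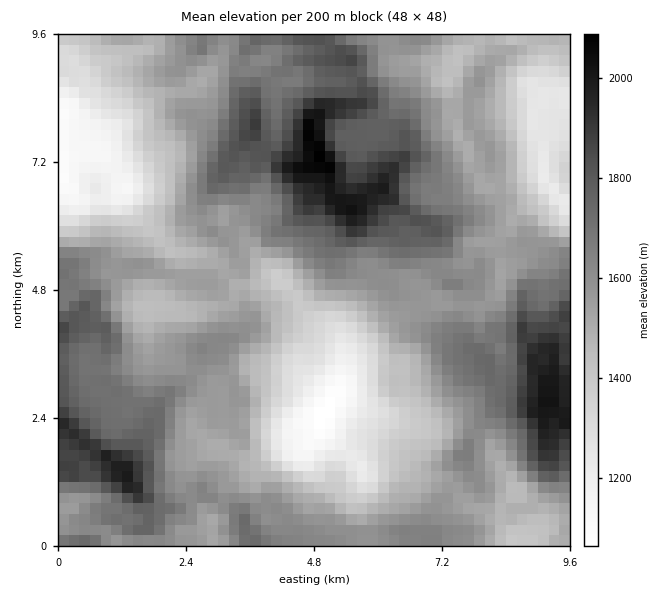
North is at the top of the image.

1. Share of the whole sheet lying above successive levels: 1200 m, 95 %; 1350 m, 86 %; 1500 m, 68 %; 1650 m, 33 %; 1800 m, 13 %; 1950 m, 3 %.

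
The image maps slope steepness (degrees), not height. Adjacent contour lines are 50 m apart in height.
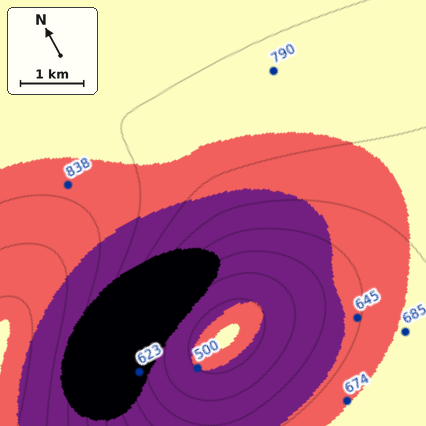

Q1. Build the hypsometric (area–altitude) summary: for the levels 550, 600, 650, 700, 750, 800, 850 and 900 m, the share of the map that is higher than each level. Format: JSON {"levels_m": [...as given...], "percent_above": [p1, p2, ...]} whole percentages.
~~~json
{"levels_m": [550, 600, 650, 700, 750, 800, 850, 900], "percent_above": [93, 87, 79, 65, 55, 31, 11, 6]}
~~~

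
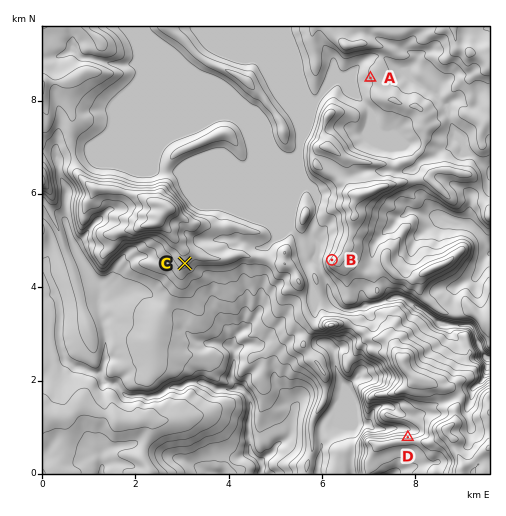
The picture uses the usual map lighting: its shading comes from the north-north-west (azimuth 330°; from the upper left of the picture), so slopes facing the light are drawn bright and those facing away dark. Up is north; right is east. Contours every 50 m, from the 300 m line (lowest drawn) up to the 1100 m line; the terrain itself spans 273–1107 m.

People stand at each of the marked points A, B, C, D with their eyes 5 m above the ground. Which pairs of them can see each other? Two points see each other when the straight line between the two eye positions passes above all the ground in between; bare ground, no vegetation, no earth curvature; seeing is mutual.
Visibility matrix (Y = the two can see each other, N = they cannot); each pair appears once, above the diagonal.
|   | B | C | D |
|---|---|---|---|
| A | N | N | N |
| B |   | Y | N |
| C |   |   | Y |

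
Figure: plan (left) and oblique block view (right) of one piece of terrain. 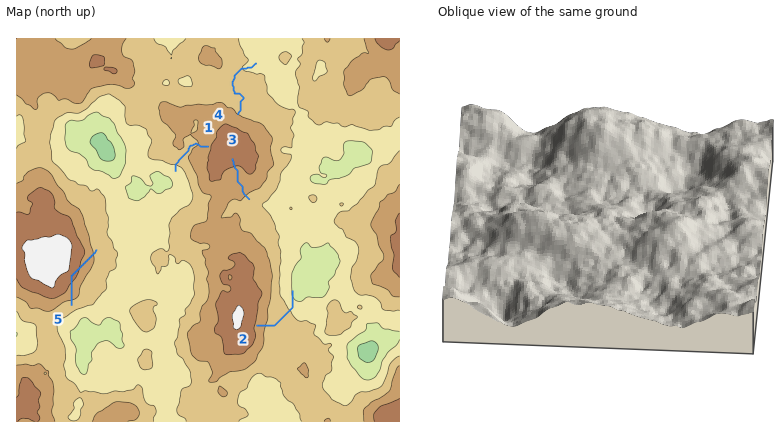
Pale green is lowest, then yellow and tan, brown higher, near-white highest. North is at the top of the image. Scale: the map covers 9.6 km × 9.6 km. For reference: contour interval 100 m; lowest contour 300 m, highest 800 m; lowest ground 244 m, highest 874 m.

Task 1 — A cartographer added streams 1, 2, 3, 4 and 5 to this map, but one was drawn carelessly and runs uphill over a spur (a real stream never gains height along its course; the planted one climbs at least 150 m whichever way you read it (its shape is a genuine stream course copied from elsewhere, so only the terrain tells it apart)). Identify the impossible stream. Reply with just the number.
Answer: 5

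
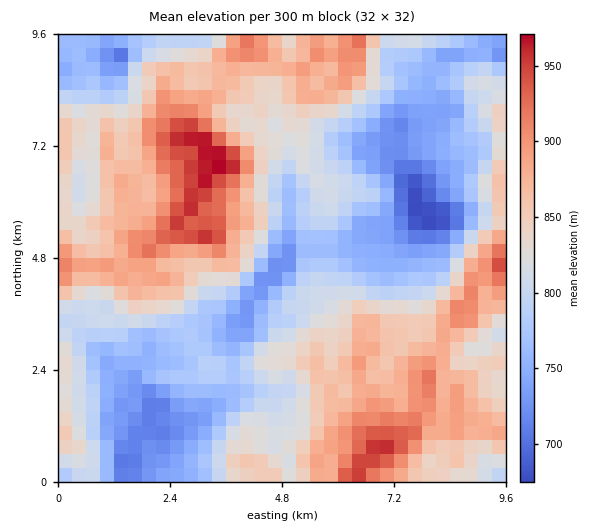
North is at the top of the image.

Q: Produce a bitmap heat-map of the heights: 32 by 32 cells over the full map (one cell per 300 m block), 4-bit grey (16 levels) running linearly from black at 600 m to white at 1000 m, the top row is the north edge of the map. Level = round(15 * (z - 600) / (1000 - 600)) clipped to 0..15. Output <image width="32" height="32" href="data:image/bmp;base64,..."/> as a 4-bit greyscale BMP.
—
<image width="32" height="32" href="data:image/bmp;base64,Qk12AgAAAAAAAHYAAAAoAAAAIAAAACAAAAABAAQAAAAAAAACAAATCwAAEwsAABAAAAAAAAAAAAAAABEREQAiIiIAMzMzAERERABVVVUAZmZmAHd3dwCIiIgAmZmZAKqqqgC7u7sAzMzMAN3d3QDu7u4A////AHiGRFVWZ5mZibvdy7qZmYeIhkRVVniamYq7zd26mamImYZEVFVnmYiZu7zd26mpmqh1VERFZ4mIiKu83dy7uruYdVVEVVZ4iIiavMzMu7uqmHZVRFVWZ4iImqu7u7u6qYh2VUVmZmZ3eJqruqvKupmYdlVmd3dniImqq6qryqqZmGVmZmZ3Z4mZqauqq7uZmZdmZmZndmaImambuqqrmImHd3Zmd2ZVaImZmqqpq6mYd4iIh3dmVWd4iZqqqZu7qYiIiZmHd2VneIiZmZiay6qpiaqqqYd1VniIiHd3iayruqq7u6mZl1Vnd3dmZ3ebvMu7u7qqqqllV3dmZmZmi726qqzLu7ypdVZmZmVVVXm8qZq7zN3duoZWZmVVVERYm5mqq7zd3bqXZ3d1VUMzRomYmqqr3cy6mGeIdmVDM0Z5mIqqq83cuodniId2QzRWipiKuqvN7cqXZ4iHZUNFZ4qYiqqsze7bmHiIdlVERVZ5qZqqvN3u25mIh2VVVVZmeamKmr3e7LmZiIdlVVVWZnipmpq83cqZmJmHdmVFVWeJmJmJrMy5mZmZmYd1VVVXiXd3eKu7uqmZqrqoh2ZlZ4hmdmibqaqpmaurupdmZniIZmVYmqqqqqqrqruXZmZnd2ZVRoiJm7y6qru7l3dlVmVmZWZ3d3i8upq6vKiIh3ZV"/>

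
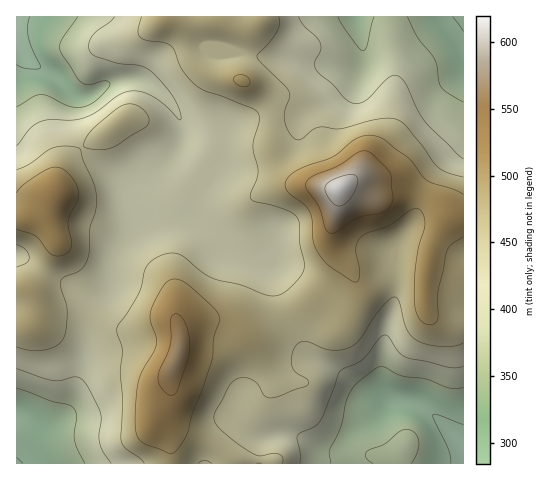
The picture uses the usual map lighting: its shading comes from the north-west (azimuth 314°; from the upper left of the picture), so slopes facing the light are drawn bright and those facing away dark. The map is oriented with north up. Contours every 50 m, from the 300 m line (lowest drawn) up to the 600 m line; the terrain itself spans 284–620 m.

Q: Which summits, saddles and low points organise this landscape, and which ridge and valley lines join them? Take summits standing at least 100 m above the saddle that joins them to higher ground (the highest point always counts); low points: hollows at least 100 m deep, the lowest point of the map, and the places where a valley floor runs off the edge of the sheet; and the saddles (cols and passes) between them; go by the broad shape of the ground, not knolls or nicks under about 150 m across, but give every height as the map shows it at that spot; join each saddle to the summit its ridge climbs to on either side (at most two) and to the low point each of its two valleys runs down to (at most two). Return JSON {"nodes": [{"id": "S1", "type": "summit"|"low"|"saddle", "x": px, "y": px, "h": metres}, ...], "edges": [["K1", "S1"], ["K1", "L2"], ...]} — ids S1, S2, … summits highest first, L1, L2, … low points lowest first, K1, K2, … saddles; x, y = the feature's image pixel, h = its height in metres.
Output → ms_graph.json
{"nodes": [
{"id": "S1", "type": "summit", "x": 340, "y": 189, "h": 620},
{"id": "S2", "type": "summit", "x": 176, "y": 357, "h": 568},
{"id": "S3", "type": "summit", "x": 56, "y": 194, "h": 547},
{"id": "L1", "type": "low", "x": 17, "y": 39, "h": 284},
{"id": "L2", "type": "low", "x": 463, "y": 447, "h": 285},
{"id": "L3", "type": "low", "x": 463, "y": 18, "h": 294},
{"id": "L4", "type": "low", "x": 17, "y": 463, "h": 297},
{"id": "K1", "type": "saddle", "x": 283, "y": 314, "h": 465},
{"id": "K2", "type": "saddle", "x": 270, "y": 111, "h": 455},
{"id": "K3", "type": "saddle", "x": 91, "y": 314, "h": 439}],
"edges": [["K1", "S1"], ["K1", "S2"], ["K1", "L1"], ["K1", "L2"], ["K2", "S1"], ["K2", "L1"], ["K2", "L3"], ["K3", "S2"], ["K3", "S3"], ["K3", "L1"], ["K3", "L4"]]}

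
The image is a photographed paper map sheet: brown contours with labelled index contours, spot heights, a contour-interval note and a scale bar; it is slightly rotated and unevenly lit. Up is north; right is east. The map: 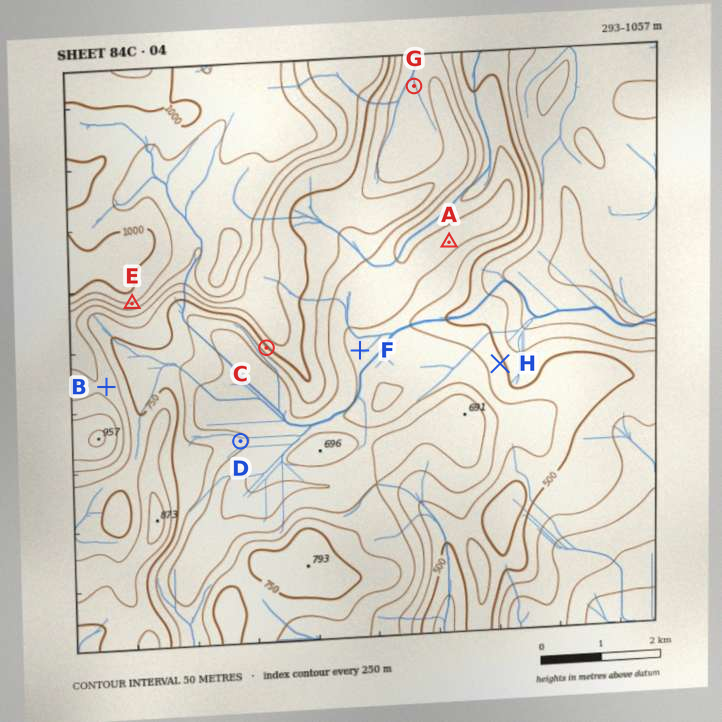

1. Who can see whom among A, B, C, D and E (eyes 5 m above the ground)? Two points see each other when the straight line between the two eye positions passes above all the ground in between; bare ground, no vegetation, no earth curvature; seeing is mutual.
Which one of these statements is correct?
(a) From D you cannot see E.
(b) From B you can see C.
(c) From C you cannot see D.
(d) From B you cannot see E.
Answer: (b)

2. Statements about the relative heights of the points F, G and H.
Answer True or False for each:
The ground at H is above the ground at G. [False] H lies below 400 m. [False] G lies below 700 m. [True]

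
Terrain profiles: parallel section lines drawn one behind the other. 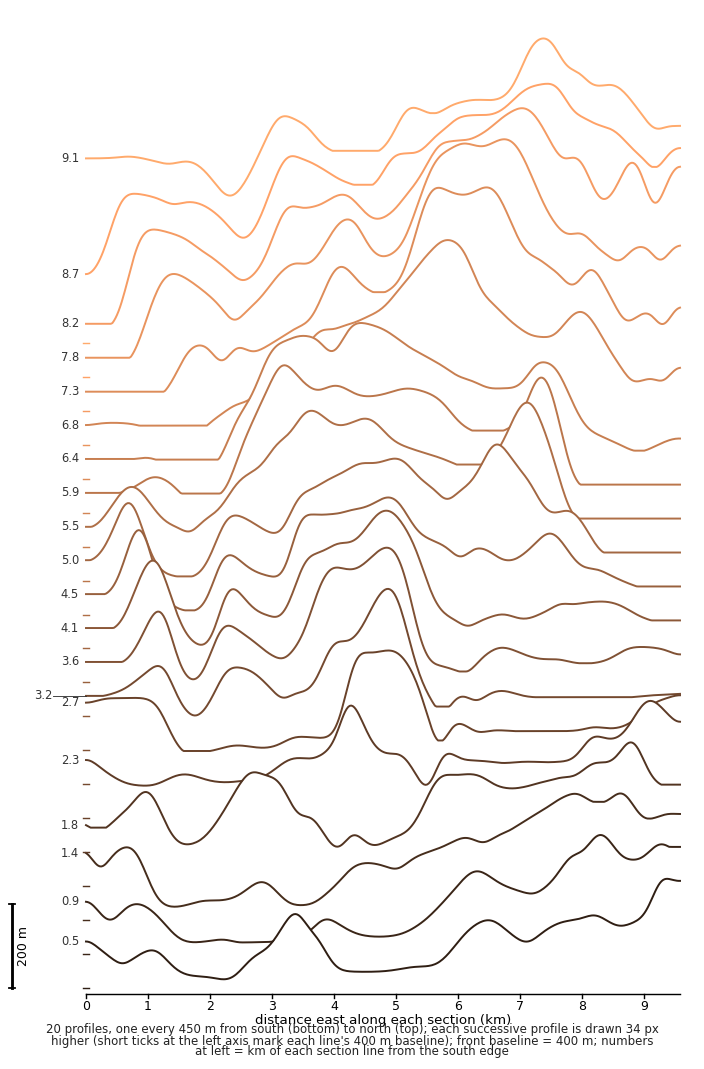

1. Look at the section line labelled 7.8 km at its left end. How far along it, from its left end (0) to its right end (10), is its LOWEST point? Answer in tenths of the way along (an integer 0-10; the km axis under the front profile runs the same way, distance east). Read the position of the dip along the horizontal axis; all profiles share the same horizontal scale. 1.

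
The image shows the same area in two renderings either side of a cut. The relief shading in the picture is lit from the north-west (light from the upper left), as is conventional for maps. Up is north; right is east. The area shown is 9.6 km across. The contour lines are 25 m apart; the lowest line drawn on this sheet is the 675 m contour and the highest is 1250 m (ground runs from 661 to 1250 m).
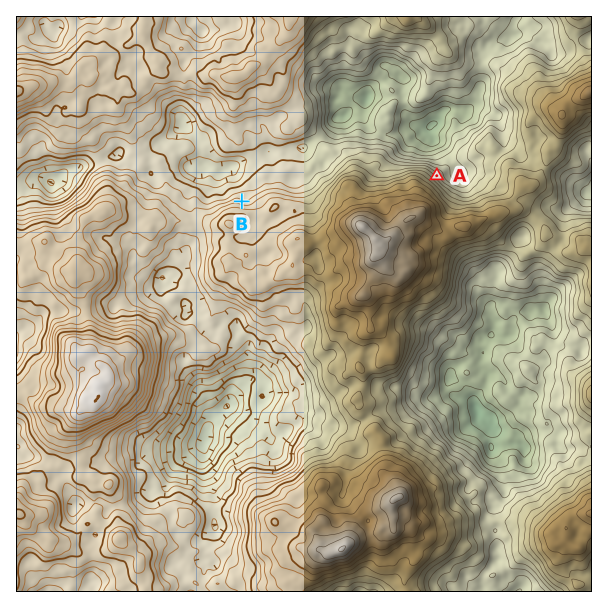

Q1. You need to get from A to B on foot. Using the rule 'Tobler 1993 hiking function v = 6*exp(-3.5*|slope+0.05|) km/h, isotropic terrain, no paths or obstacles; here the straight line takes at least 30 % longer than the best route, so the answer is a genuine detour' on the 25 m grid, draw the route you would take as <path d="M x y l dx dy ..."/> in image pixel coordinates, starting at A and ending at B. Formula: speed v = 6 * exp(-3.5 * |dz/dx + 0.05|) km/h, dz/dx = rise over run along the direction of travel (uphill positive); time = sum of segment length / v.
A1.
<path d="M437 176l-6-6-6-3-33 0-15-8-12 0-3-1-12 0-14 7-6 6-12 6-6 6-6 3-1 0-6 3-30 0-24 12-3 0"/>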